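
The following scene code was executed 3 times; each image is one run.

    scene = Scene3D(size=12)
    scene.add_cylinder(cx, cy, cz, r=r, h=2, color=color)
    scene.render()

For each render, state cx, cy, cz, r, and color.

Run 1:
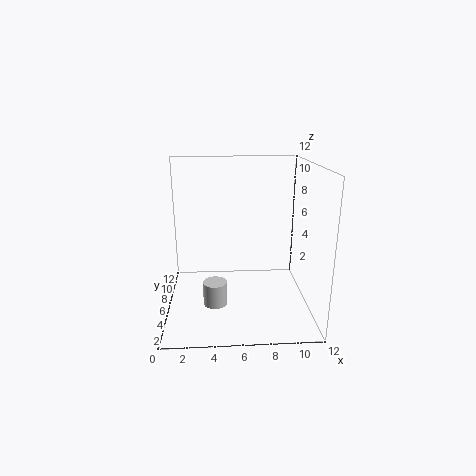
cx = 4; cy = 5; cz = 0.5; r = 1; color = 'lightgray'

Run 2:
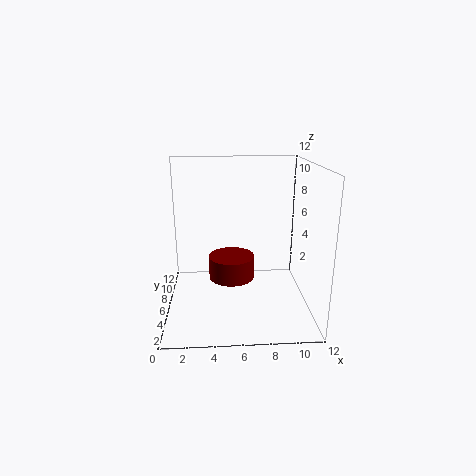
cx = 5.5; cy = 7; cz = 2; r = 2; color = 'maroon'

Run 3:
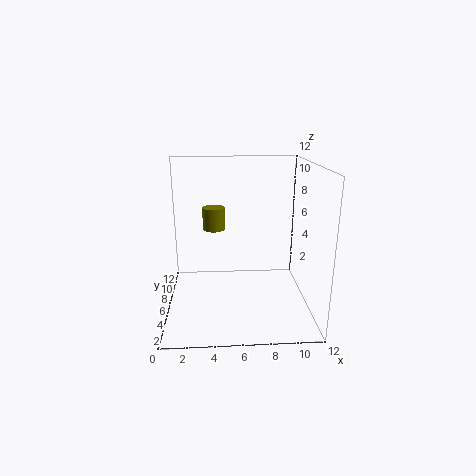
cx = 4; cy = 8.5; cz = 6; r = 1; color = 'olive'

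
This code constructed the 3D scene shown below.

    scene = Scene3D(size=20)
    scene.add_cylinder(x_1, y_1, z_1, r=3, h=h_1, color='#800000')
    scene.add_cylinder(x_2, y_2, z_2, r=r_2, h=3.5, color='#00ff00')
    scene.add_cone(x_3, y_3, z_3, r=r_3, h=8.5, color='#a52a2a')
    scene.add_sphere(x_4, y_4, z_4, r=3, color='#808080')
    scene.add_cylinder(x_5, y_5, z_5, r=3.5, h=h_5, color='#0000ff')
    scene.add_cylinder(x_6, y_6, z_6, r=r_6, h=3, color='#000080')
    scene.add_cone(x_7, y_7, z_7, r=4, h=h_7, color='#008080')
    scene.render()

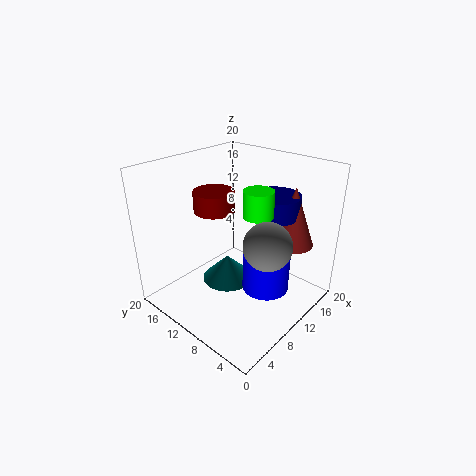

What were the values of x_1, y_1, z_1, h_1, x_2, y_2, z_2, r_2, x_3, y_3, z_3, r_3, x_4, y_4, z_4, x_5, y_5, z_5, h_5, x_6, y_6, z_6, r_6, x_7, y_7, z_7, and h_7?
x_1 = 10.5
y_1 = 15
z_1 = 12.5
h_1 = 3
x_2 = 10.5
y_2 = 7
z_2 = 14
r_2 = 2
x_3 = 16
y_3 = 5
z_3 = 8.5
r_3 = 3
x_4 = 8
y_4 = 3.5
z_4 = 12
x_5 = 13.5
y_5 = 7.5
z_5 = 1
h_5 = 5.5
x_6 = 15
y_6 = 7.5
z_6 = 12.5
r_6 = 3.5
x_7 = 12
y_7 = 14
z_7 = 0.5
h_7 = 4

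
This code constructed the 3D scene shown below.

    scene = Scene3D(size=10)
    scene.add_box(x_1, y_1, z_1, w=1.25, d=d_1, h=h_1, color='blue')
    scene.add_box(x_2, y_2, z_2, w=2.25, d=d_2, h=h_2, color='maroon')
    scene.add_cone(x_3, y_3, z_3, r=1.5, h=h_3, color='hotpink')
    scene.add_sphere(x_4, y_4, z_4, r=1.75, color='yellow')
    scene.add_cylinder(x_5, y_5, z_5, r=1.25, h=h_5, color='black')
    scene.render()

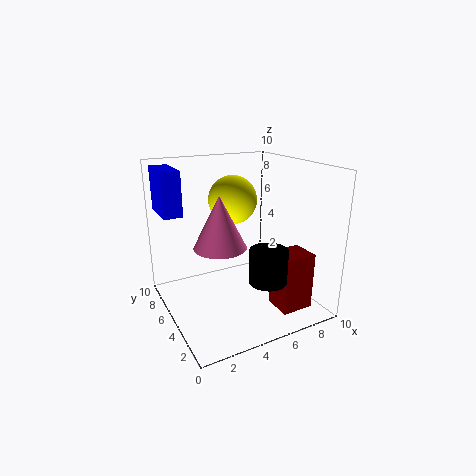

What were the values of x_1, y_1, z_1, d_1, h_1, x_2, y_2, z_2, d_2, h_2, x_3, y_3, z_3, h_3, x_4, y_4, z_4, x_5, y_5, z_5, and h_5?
x_1 = 0.25
y_1 = 6
z_1 = 6.75
d_1 = 3
h_1 = 3
x_2 = 6.75
y_2 = 1.5
z_2 = 0.25
d_2 = 2
h_2 = 4
x_3 = 2.25
y_3 = 2
z_3 = 6
h_3 = 3
x_4 = 5.5
y_4 = 6.75
z_4 = 7.25
x_5 = 5.75
y_5 = 2.25
z_5 = 2.75
h_5 = 2.25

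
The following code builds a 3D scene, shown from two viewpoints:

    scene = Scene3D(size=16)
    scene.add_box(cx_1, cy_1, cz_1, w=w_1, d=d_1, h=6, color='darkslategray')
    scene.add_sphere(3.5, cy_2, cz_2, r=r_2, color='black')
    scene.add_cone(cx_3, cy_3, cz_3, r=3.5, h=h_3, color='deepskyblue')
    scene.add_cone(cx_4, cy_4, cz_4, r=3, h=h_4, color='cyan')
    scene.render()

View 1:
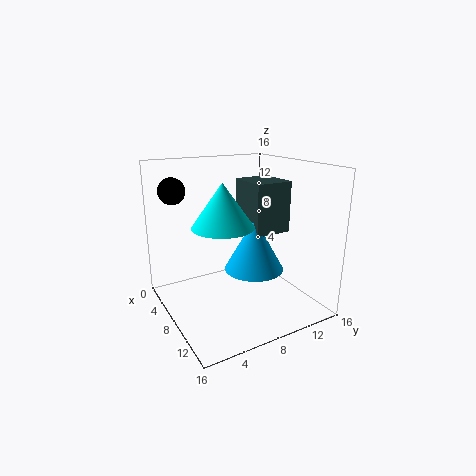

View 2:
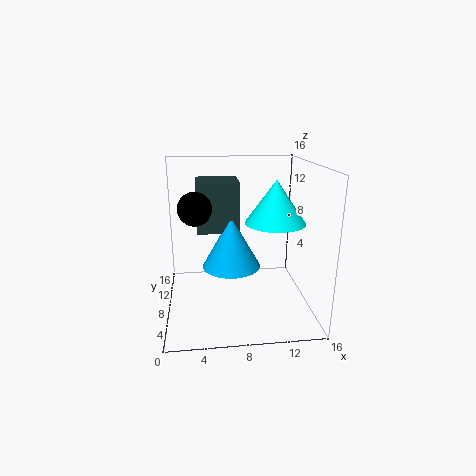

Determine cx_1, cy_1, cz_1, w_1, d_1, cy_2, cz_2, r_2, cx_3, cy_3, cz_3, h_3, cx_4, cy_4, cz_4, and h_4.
cx_1 = 3.5, cy_1 = 10.25, cz_1 = 7.75, w_1 = 5, d_1 = 4.5, cy_2 = 2.25, cz_2 = 13, r_2 = 1.5, cx_3 = 7.5, cy_3 = 10.5, cz_3 = 3.5, h_3 = 6.25, cx_4 = 11.25, cy_4 = 4.5, cz_4 = 10.75, h_4 = 4.25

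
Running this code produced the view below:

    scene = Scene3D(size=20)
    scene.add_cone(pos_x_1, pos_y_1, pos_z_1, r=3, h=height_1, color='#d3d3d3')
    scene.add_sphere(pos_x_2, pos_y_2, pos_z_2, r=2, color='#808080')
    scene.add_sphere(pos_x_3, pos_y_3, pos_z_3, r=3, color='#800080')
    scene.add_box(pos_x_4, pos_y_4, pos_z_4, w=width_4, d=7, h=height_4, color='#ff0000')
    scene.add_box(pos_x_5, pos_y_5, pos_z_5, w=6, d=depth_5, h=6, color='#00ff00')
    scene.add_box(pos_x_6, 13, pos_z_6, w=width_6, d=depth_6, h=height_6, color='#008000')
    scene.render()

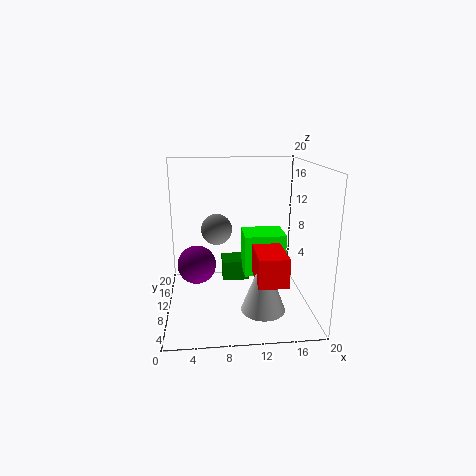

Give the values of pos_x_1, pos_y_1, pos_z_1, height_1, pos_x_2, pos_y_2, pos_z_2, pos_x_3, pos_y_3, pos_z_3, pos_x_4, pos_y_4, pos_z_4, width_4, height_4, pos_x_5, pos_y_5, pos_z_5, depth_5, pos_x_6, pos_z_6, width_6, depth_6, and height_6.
pos_x_1 = 13; pos_y_1 = 6; pos_z_1 = 1; height_1 = 8; pos_x_2 = 7; pos_y_2 = 8; pos_z_2 = 12; pos_x_3 = 4; pos_y_3 = 15; pos_z_3 = 4; pos_x_4 = 12; pos_y_4 = 4; pos_z_4 = 5; width_4 = 4; height_4 = 4; pos_x_5 = 11; pos_y_5 = 10; pos_z_5 = 4; depth_5 = 5; pos_x_6 = 8; pos_z_6 = 2; width_6 = 4; depth_6 = 4; height_6 = 3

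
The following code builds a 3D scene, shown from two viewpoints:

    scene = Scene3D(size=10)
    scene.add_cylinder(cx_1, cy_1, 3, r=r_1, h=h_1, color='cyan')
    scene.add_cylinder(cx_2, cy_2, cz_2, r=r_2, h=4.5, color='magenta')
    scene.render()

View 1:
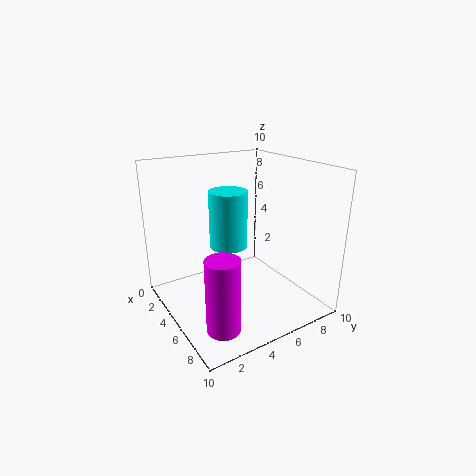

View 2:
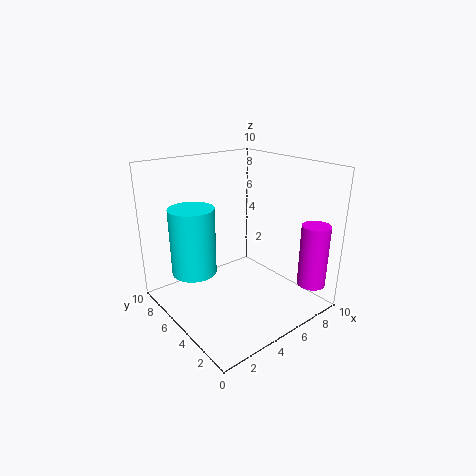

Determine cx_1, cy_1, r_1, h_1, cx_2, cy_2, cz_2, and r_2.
cx_1 = 2; cy_1 = 6; r_1 = 1.5; h_1 = 4.5; cx_2 = 9; cy_2 = 1.5; cz_2 = 1.5; r_2 = 1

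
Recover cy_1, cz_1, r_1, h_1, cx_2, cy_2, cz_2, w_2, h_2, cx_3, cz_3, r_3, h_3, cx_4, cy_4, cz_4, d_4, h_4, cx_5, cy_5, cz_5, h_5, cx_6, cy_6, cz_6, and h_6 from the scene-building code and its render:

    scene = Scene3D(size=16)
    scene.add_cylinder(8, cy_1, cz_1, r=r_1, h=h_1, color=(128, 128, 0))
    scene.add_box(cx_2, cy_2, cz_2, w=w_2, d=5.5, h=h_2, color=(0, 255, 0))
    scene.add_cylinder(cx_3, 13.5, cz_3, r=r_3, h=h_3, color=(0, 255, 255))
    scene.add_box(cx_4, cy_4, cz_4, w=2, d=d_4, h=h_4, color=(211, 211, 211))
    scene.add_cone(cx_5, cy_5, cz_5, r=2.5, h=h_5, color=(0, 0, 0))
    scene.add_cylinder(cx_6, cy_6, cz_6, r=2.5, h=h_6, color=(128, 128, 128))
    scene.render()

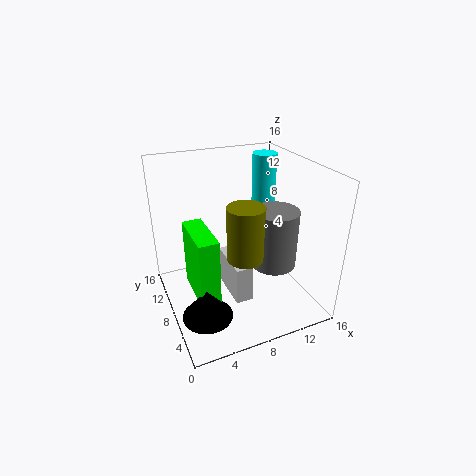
cy_1 = 6, cz_1 = 6.5, r_1 = 2, h_1 = 6, cx_2 = 2, cy_2 = 3, cz_2 = 4, w_2 = 2, h_2 = 7, cx_3 = 14, cz_3 = 9, r_3 = 1.5, h_3 = 6.5, cx_4 = 7, cy_4 = 6, cz_4 = 0.5, d_4 = 5.5, h_4 = 4.5, cx_5 = 2.5, cy_5 = 3, cz_5 = 3, h_5 = 3, cx_6 = 11.5, cy_6 = 6, cz_6 = 5, h_6 = 6.5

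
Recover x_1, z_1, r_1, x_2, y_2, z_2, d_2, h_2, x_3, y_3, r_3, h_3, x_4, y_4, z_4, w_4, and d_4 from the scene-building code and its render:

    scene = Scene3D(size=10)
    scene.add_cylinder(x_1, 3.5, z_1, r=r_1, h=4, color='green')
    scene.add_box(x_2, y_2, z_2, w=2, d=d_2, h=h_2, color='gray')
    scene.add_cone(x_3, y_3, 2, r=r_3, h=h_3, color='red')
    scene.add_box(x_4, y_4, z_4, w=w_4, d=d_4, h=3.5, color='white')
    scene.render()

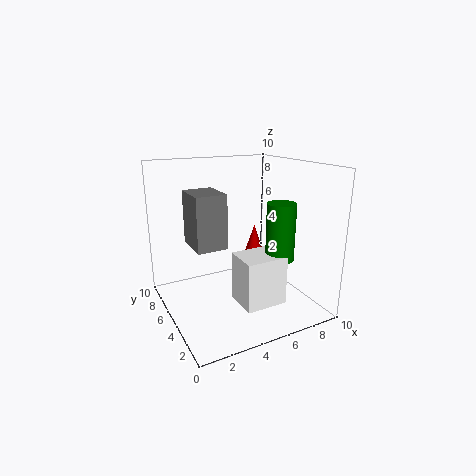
x_1 = 7.5; z_1 = 3.5; r_1 = 1; x_2 = 1.5; y_2 = 3.5; z_2 = 5; d_2 = 2.5; h_2 = 3.5; x_3 = 7.5; y_3 = 7; r_3 = 1; h_3 = 3; x_4 = 4.5; y_4 = 2.5; z_4 = 0.5; w_4 = 3; d_4 = 2.5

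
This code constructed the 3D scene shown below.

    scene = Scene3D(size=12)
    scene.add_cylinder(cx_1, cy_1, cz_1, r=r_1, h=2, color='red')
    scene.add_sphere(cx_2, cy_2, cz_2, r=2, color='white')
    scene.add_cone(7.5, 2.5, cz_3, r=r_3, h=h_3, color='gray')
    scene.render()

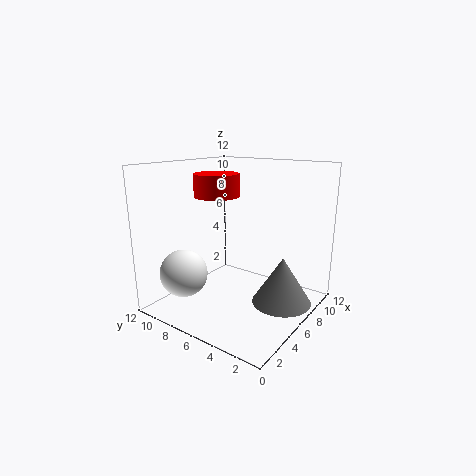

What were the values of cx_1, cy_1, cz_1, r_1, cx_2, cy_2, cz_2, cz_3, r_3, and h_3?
cx_1 = 7
cy_1 = 9
cz_1 = 9
r_1 = 2
cx_2 = 3
cy_2 = 9.5
cz_2 = 3
cz_3 = 0.5
r_3 = 2.5
h_3 = 4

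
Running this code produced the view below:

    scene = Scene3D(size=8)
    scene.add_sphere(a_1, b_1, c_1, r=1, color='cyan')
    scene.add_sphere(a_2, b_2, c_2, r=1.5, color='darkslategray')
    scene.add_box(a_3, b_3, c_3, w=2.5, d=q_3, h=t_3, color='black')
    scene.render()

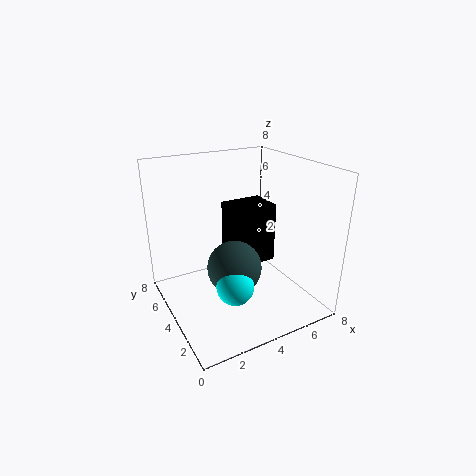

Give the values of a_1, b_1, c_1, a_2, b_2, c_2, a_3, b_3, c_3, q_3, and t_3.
a_1 = 3, b_1 = 2.5, c_1 = 2, a_2 = 3.5, b_2 = 3.5, c_2 = 2.5, a_3 = 4, b_3 = 4, c_3 = 2, q_3 = 2, t_3 = 3.5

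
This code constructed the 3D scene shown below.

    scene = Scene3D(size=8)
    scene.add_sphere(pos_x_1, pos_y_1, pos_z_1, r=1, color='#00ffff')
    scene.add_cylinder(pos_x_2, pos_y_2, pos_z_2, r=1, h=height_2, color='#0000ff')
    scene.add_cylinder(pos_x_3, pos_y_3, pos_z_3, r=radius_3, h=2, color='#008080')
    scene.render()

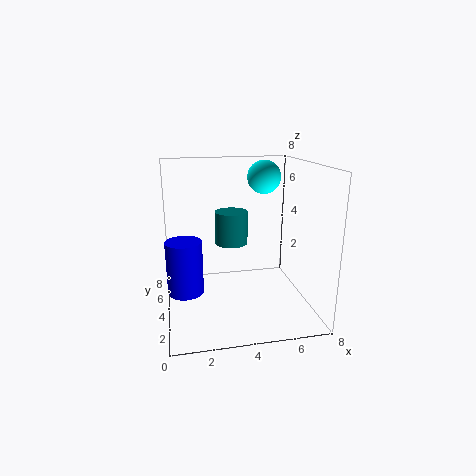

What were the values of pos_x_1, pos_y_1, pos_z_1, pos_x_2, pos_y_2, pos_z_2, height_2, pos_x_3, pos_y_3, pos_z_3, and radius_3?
pos_x_1 = 6, pos_y_1 = 6, pos_z_1 = 7, pos_x_2 = 1, pos_y_2 = 4, pos_z_2 = 1, height_2 = 3, pos_x_3 = 4, pos_y_3 = 6, pos_z_3 = 3, radius_3 = 1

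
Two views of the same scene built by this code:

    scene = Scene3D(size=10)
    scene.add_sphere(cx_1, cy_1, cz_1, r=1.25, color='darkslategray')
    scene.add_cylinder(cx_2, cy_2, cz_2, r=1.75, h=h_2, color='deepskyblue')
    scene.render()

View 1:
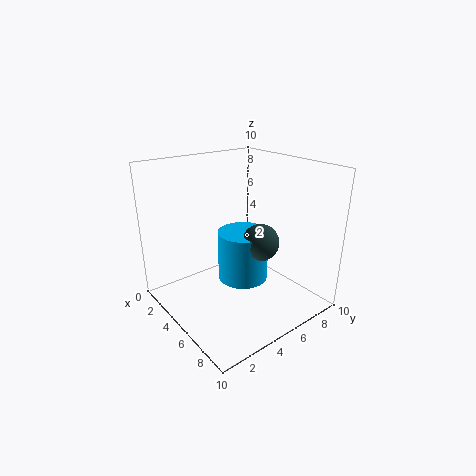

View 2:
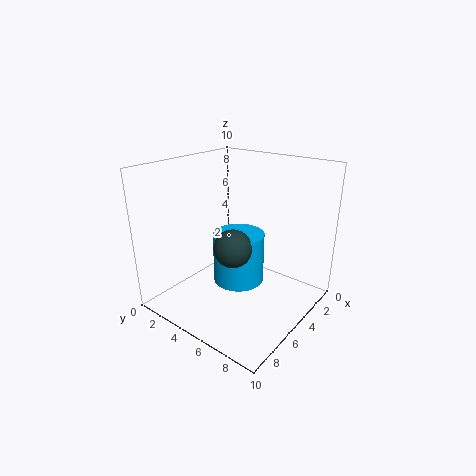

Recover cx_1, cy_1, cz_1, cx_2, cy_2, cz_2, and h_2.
cx_1 = 6.5, cy_1 = 5.75, cz_1 = 5, cx_2 = 5.25, cy_2 = 5.25, cz_2 = 2, h_2 = 3.5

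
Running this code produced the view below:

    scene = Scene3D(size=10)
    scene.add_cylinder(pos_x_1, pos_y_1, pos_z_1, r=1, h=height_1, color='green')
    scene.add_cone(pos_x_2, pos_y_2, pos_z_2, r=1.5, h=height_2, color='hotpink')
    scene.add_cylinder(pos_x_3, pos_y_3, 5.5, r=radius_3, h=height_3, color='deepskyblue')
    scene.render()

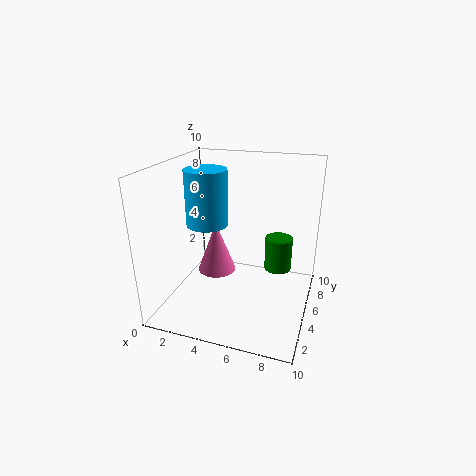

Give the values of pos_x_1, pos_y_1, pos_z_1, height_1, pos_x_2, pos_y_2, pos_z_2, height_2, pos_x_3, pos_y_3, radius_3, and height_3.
pos_x_1 = 7.5, pos_y_1 = 7, pos_z_1 = 2, height_1 = 2.5, pos_x_2 = 2.5, pos_y_2 = 7, pos_z_2 = 1, height_2 = 4, pos_x_3 = 2.5, pos_y_3 = 5.5, radius_3 = 1.5, height_3 = 4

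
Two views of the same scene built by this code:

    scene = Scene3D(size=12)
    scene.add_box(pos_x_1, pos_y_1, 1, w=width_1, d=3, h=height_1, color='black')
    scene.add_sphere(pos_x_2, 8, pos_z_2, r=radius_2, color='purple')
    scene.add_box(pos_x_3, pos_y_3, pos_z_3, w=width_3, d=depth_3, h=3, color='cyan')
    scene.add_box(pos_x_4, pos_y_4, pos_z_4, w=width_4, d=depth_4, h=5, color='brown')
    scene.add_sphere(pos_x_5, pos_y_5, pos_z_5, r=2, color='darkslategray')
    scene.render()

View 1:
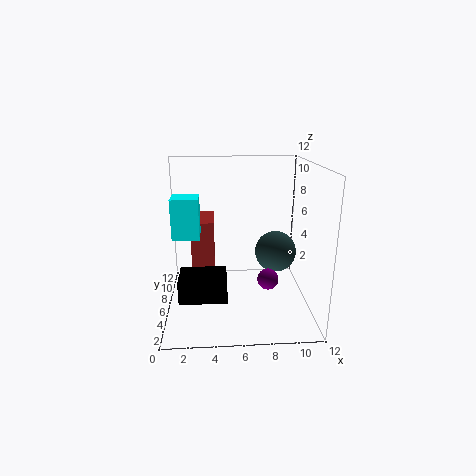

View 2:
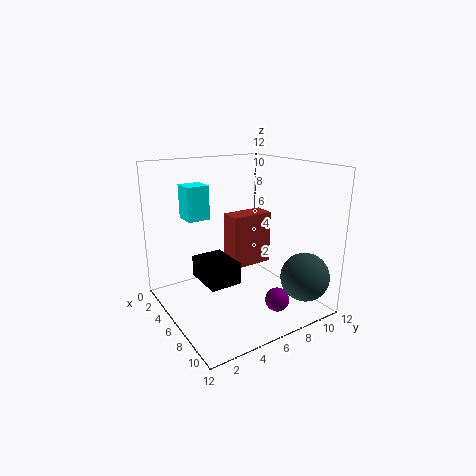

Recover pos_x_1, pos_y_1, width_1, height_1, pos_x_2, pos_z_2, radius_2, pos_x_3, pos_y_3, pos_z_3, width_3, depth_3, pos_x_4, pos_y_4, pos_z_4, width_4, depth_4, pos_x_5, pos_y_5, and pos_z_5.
pos_x_1 = 1
pos_y_1 = 4
width_1 = 4
height_1 = 2
pos_x_2 = 9
pos_z_2 = 1
radius_2 = 1
pos_x_3 = 1
pos_y_3 = 3
pos_z_3 = 7
width_3 = 2
depth_3 = 2
pos_x_4 = 2
pos_y_4 = 7
pos_z_4 = 2
width_4 = 2
depth_4 = 4
pos_x_5 = 10
pos_y_5 = 10
pos_z_5 = 3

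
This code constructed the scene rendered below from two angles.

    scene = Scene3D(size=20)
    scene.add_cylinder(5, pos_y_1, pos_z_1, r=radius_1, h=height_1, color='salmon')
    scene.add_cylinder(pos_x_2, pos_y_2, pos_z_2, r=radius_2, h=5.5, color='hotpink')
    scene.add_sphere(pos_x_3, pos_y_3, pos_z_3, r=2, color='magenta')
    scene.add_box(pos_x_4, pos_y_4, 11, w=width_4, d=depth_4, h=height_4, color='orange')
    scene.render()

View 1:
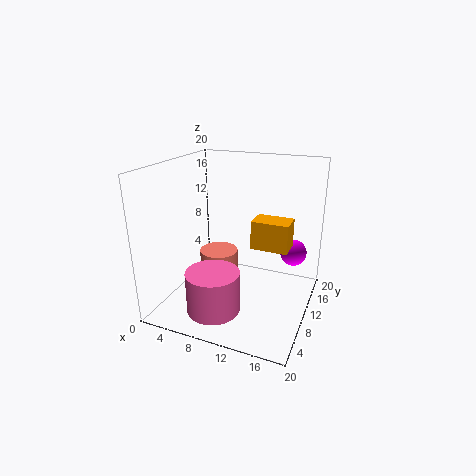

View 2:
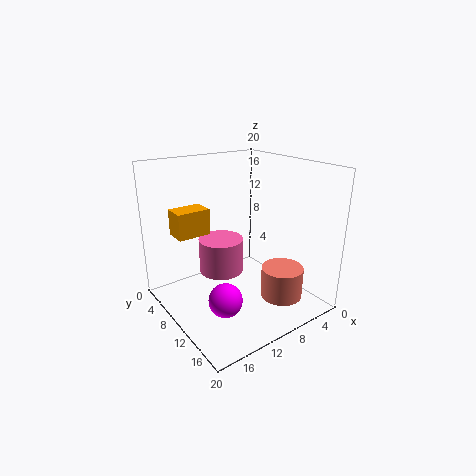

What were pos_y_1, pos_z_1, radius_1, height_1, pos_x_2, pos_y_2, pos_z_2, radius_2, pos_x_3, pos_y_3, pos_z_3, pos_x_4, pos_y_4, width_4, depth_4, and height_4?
pos_y_1 = 14; pos_z_1 = 1; radius_1 = 3; height_1 = 4.5; pos_x_2 = 9; pos_y_2 = 4; pos_z_2 = 2; radius_2 = 3.5; pos_x_3 = 16.5; pos_y_3 = 16.5; pos_z_3 = 6; pos_x_4 = 13.5; pos_y_4 = 5.5; width_4 = 4.5; depth_4 = 3; height_4 = 3.5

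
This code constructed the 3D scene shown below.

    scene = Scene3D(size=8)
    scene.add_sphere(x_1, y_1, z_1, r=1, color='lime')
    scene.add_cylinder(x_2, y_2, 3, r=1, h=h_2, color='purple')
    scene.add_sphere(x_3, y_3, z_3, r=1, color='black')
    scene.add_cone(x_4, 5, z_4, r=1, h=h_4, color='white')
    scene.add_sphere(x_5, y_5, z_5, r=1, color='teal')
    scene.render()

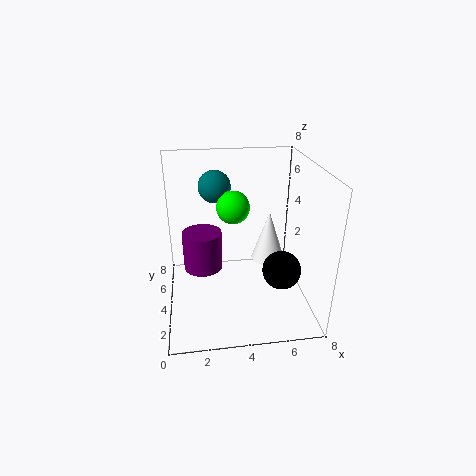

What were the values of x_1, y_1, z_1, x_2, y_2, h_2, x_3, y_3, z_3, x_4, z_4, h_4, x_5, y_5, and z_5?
x_1 = 4
y_1 = 6
z_1 = 5
x_2 = 2
y_2 = 3
h_2 = 2
x_3 = 6
y_3 = 2
z_3 = 3
x_4 = 6
z_4 = 2
h_4 = 3
x_5 = 3
y_5 = 7
z_5 = 6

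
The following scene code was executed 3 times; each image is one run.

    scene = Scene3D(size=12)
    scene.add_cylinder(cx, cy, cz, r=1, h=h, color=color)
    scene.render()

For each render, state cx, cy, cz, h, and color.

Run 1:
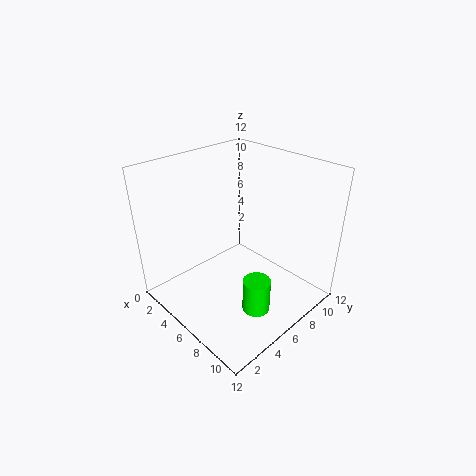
cx = 10.5, cy = 3.5, cz = 3, h = 2.5, color = 'lime'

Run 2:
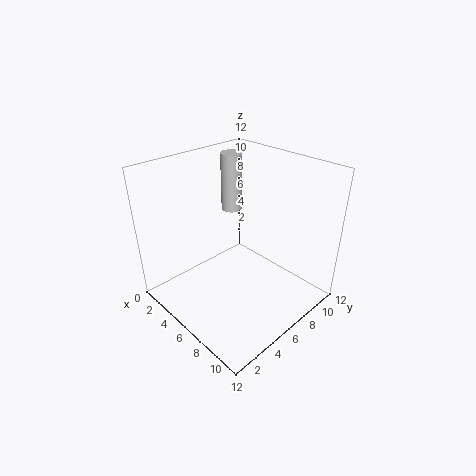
cx = 1.5, cy = 9.5, cz = 6, h = 5.5, color = 'lightgray'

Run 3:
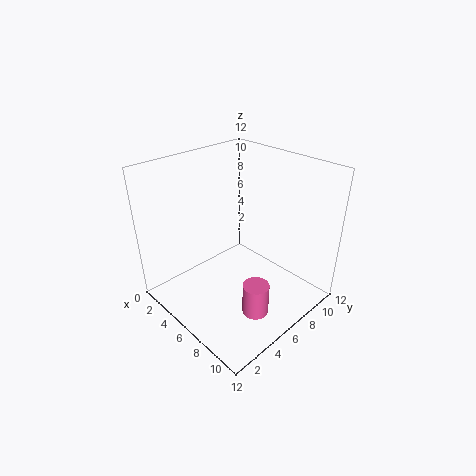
cx = 10, cy = 4, cz = 2, h = 2.5, color = 'hotpink'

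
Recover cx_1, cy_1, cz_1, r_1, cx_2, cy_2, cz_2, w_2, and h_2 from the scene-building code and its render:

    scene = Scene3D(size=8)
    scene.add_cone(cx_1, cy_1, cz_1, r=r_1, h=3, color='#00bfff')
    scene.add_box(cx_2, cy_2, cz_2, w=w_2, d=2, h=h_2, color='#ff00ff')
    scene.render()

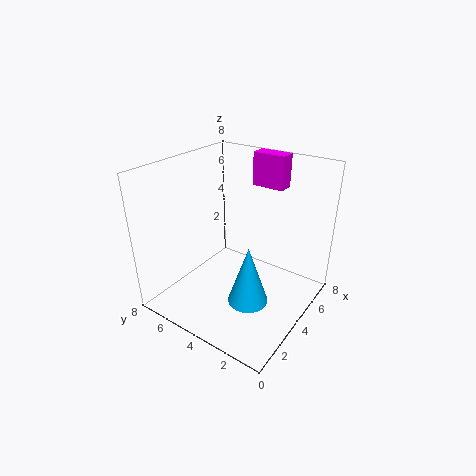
cx_1 = 2, cy_1 = 2, cz_1 = 2, r_1 = 1, cx_2 = 7, cy_2 = 3, cz_2 = 6, w_2 = 1, h_2 = 2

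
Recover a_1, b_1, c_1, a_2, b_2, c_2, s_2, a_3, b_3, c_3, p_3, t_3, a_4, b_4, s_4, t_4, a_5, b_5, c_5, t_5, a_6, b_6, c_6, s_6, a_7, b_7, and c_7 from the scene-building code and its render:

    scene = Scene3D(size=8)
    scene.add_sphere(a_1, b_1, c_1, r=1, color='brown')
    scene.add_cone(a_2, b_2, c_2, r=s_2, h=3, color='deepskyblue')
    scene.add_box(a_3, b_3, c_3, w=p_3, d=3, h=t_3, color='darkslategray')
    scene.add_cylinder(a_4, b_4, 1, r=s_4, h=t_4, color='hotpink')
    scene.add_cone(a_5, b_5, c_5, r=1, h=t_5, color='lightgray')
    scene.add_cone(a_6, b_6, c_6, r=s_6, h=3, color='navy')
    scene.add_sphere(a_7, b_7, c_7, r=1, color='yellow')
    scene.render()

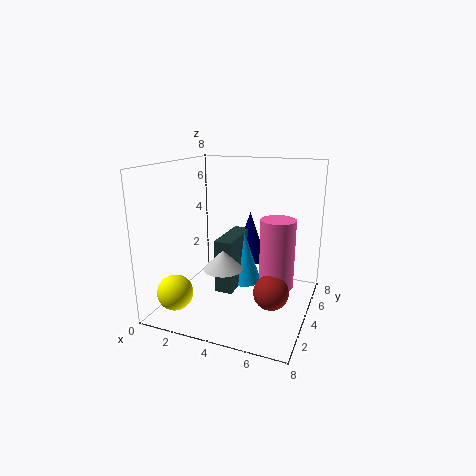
a_1 = 6, b_1 = 4, c_1 = 1, a_2 = 4, b_2 = 5, c_2 = 1, s_2 = 1, a_3 = 3, b_3 = 3, c_3 = 1, p_3 = 1, t_3 = 3, a_4 = 6, b_4 = 5, s_4 = 1, t_4 = 4, a_5 = 4, b_5 = 2, c_5 = 3, t_5 = 1, a_6 = 4, b_6 = 6, c_6 = 2, s_6 = 1, a_7 = 1, b_7 = 2, c_7 = 1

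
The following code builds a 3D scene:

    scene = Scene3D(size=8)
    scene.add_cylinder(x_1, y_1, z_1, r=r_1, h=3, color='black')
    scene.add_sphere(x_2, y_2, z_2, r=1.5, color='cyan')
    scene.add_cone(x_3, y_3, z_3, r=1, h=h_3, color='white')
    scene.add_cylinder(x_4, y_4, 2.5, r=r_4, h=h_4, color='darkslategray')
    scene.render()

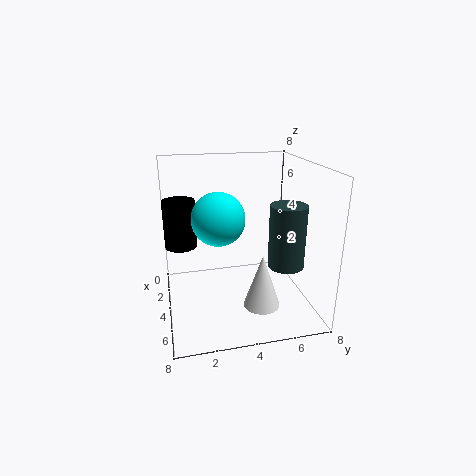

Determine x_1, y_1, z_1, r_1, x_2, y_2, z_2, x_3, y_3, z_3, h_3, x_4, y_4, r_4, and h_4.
x_1 = 1
y_1 = 1
z_1 = 2.5
r_1 = 1
x_2 = 3.5
y_2 = 3
z_2 = 5
x_3 = 5.5
y_3 = 5
z_3 = 0.5
h_3 = 3
x_4 = 5
y_4 = 6.5
r_4 = 1
h_4 = 3.5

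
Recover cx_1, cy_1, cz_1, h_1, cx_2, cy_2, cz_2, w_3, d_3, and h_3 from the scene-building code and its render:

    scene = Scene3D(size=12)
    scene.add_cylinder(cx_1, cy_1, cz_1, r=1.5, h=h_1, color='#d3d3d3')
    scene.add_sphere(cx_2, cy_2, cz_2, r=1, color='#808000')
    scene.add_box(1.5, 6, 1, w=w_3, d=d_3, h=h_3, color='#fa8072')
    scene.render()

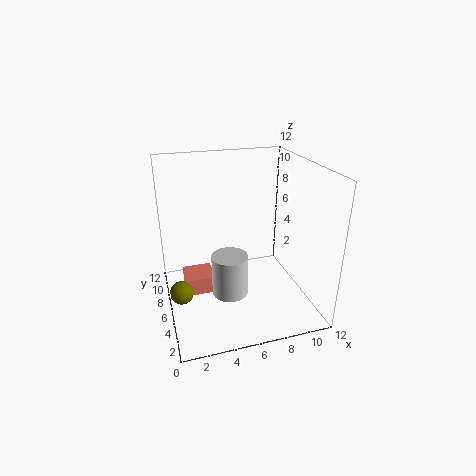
cx_1 = 5; cy_1 = 5; cz_1 = 1.5; h_1 = 3.5; cx_2 = 1; cy_2 = 6; cz_2 = 1.5; w_3 = 2.5; d_3 = 2.5; h_3 = 1.5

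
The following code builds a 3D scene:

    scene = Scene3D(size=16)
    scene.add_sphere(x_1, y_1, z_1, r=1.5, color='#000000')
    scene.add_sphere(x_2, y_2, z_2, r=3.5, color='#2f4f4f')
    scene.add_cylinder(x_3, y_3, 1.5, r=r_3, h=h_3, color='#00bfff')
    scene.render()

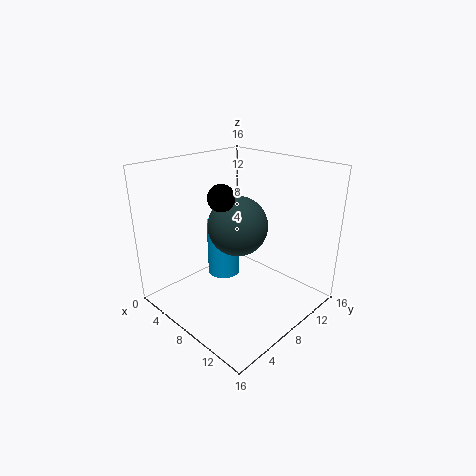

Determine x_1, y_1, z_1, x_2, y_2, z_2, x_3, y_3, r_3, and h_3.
x_1 = 6.5
y_1 = 7
z_1 = 12.5
x_2 = 6.5
y_2 = 9.5
z_2 = 8.5
x_3 = 4
y_3 = 9.5
r_3 = 2
h_3 = 7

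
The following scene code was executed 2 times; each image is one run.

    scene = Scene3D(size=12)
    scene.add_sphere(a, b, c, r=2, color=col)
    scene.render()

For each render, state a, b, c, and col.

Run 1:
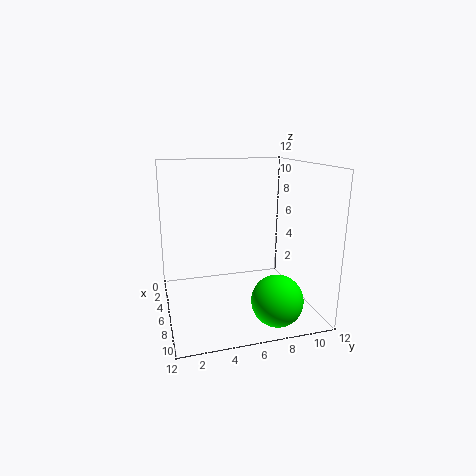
a = 10, b = 8, c = 2, col = 'lime'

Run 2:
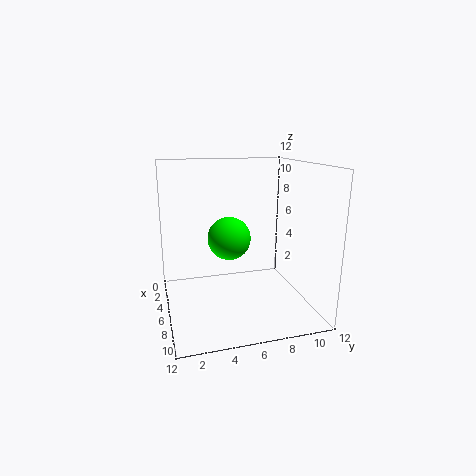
a = 3, b = 6, c = 5, col = 'lime'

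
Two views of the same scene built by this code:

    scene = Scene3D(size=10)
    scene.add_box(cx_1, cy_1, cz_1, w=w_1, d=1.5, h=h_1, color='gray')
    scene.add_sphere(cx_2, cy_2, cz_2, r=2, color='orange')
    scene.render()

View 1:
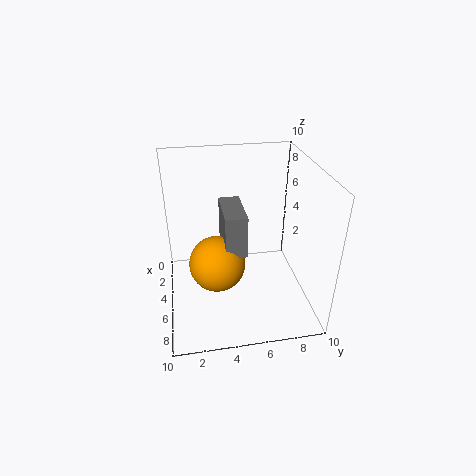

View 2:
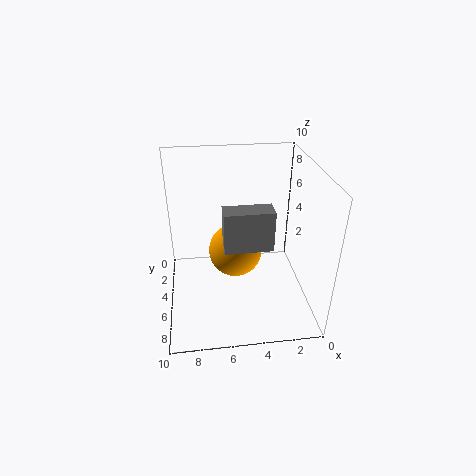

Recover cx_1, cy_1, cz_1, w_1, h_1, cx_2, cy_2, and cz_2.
cx_1 = 2.5
cy_1 = 4
cz_1 = 4
w_1 = 3.5
h_1 = 3
cx_2 = 5
cy_2 = 3.5
cz_2 = 3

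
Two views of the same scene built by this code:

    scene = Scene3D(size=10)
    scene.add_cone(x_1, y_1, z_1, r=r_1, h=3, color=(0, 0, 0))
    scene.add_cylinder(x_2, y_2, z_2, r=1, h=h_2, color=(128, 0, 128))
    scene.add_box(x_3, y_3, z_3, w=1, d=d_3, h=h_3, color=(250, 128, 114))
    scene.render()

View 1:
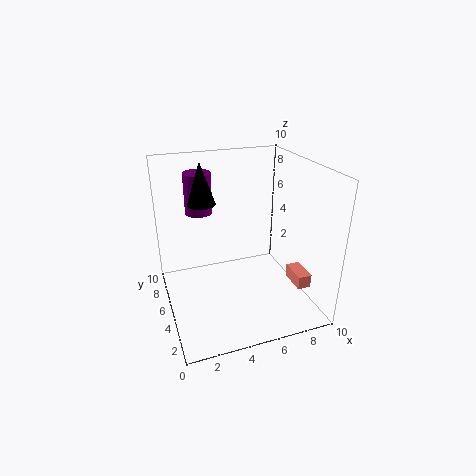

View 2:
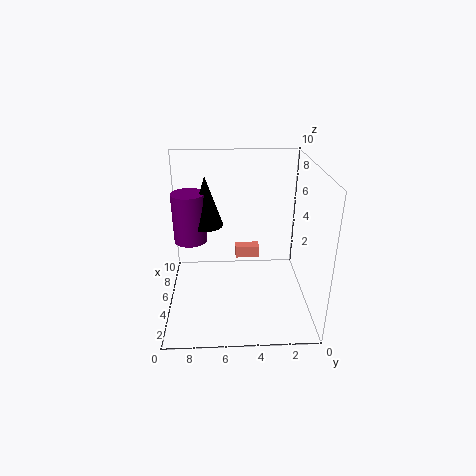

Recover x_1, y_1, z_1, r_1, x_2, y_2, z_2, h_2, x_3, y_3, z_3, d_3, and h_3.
x_1 = 3
y_1 = 7
z_1 = 7
r_1 = 1
x_2 = 3
y_2 = 8
z_2 = 6
h_2 = 3
x_3 = 9
y_3 = 3
z_3 = 1
d_3 = 2
h_3 = 1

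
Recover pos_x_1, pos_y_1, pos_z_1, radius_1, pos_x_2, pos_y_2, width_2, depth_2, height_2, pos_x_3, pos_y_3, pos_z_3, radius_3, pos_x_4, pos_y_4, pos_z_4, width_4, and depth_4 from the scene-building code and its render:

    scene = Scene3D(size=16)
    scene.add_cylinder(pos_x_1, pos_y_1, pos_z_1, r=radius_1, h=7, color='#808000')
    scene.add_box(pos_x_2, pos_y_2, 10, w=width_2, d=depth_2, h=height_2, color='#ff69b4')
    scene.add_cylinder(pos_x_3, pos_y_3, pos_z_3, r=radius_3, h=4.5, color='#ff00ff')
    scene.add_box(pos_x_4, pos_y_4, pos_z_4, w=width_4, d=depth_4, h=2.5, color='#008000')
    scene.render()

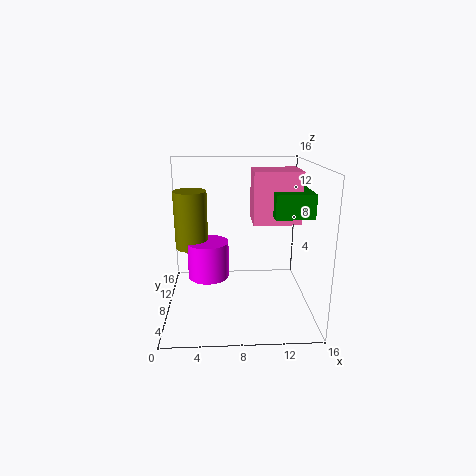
pos_x_1 = 2.5, pos_y_1 = 12, pos_z_1 = 5.5, radius_1 = 2, pos_x_2 = 9.5, pos_y_2 = 6, width_2 = 5, depth_2 = 4, height_2 = 5.5, pos_x_3 = 4.5, pos_y_3 = 11, pos_z_3 = 2, radius_3 = 2.5, pos_x_4 = 11.5, pos_y_4 = 4.5, pos_z_4 = 11, width_4 = 4, depth_4 = 5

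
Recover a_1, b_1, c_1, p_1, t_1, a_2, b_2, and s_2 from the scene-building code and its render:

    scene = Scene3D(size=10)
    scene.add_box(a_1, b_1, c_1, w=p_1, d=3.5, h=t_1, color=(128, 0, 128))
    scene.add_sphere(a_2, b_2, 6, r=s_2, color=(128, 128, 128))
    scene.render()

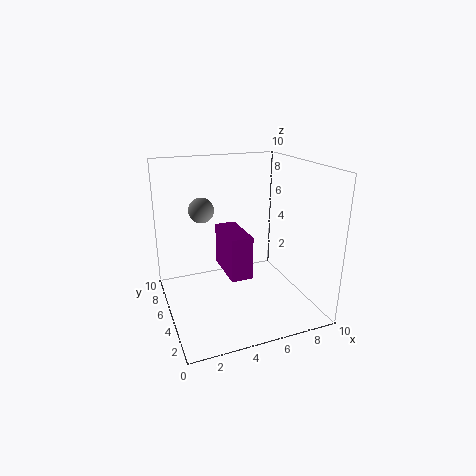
a_1 = 4; b_1 = 3.5; c_1 = 2.5; p_1 = 1.5; t_1 = 3; a_2 = 3.5; b_2 = 9; s_2 = 1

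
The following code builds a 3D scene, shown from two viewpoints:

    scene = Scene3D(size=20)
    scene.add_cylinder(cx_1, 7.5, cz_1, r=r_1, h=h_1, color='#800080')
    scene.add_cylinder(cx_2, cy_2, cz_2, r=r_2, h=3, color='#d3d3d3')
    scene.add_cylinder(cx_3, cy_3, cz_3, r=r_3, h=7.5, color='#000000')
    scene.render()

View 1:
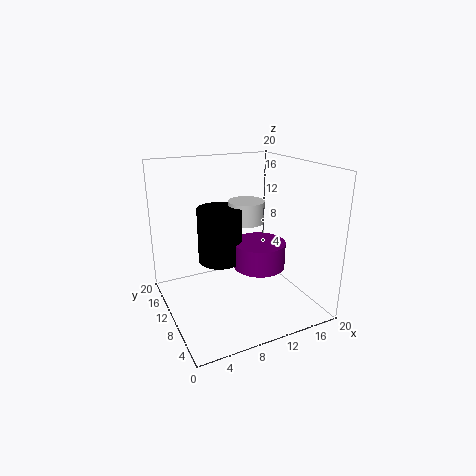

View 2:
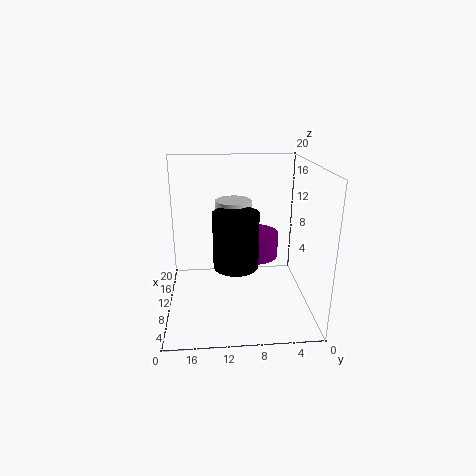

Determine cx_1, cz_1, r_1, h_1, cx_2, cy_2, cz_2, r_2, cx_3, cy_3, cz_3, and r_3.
cx_1 = 12; cz_1 = 6.5; r_1 = 3.5; h_1 = 3.5; cx_2 = 11.5; cy_2 = 10.5; cz_2 = 12; r_2 = 2.5; cx_3 = 7.5; cy_3 = 10.5; cz_3 = 7; r_3 = 3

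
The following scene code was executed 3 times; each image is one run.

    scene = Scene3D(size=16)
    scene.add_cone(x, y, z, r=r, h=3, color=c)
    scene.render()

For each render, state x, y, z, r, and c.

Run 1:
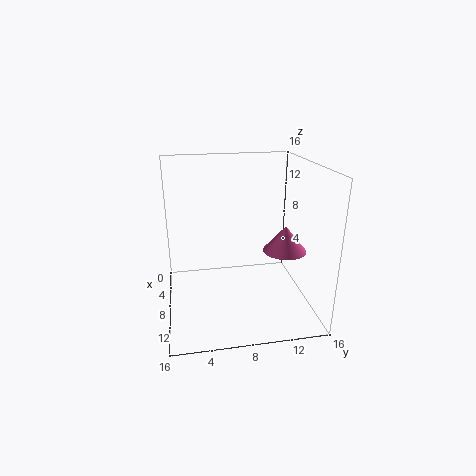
x = 8; y = 13.5; z = 6; r = 2.5; c = 'hotpink'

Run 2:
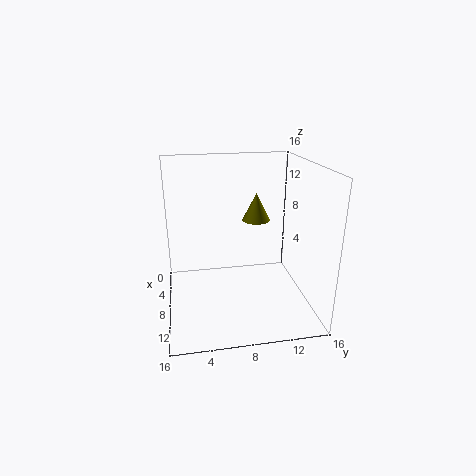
x = 8; y = 10; z = 10; r = 1.5; c = 'olive'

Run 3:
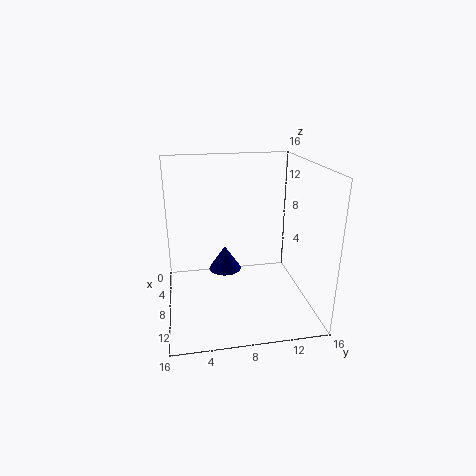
x = 4.5; y = 7; z = 2.5; r = 2; c = 'navy'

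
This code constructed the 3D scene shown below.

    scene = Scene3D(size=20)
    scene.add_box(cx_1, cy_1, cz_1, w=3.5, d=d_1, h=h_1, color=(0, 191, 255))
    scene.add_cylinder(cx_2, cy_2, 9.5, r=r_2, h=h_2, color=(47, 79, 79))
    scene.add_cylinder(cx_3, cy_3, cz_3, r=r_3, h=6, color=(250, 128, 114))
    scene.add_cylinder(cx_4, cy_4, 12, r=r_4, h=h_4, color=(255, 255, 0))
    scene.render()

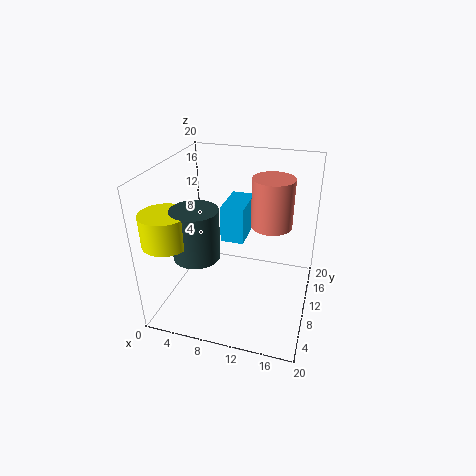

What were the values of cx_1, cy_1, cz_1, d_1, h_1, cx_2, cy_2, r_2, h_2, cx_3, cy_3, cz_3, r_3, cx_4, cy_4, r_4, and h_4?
cx_1 = 6.5
cy_1 = 12.5
cz_1 = 7.5
d_1 = 6.5
h_1 = 5.5
cx_2 = 6
cy_2 = 5
r_2 = 3
h_2 = 6.5
cx_3 = 15
cy_3 = 7.5
cz_3 = 14
r_3 = 2.5
cx_4 = 3
cy_4 = 3
r_4 = 3
h_4 = 4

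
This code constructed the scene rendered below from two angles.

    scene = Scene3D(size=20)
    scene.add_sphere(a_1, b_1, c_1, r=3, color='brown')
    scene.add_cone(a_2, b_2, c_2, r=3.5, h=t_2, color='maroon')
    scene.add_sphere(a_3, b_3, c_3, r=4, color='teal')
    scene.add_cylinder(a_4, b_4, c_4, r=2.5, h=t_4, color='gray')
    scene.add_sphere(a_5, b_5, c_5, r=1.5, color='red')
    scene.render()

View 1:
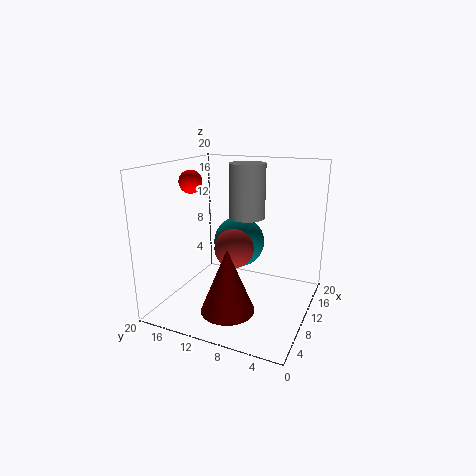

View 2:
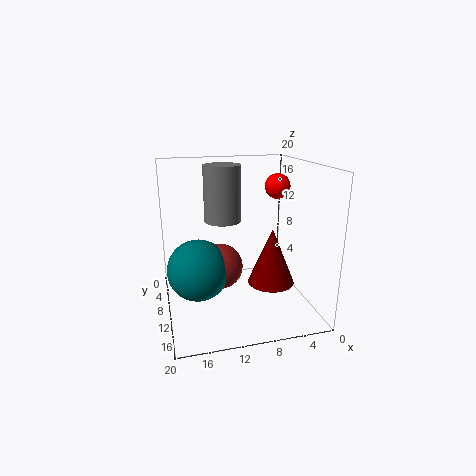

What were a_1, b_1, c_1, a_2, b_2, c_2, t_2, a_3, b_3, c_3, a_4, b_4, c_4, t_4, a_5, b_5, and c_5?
a_1 = 13; b_1 = 12; c_1 = 7; a_2 = 4.5; b_2 = 9; c_2 = 2; t_2 = 8.5; a_3 = 16; b_3 = 12.5; c_3 = 7; a_4 = 12; b_4 = 9.5; c_4 = 12.5; t_4 = 7.5; a_5 = 6.5; b_5 = 15; c_5 = 18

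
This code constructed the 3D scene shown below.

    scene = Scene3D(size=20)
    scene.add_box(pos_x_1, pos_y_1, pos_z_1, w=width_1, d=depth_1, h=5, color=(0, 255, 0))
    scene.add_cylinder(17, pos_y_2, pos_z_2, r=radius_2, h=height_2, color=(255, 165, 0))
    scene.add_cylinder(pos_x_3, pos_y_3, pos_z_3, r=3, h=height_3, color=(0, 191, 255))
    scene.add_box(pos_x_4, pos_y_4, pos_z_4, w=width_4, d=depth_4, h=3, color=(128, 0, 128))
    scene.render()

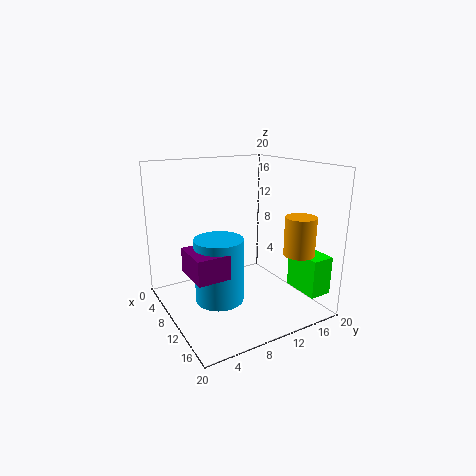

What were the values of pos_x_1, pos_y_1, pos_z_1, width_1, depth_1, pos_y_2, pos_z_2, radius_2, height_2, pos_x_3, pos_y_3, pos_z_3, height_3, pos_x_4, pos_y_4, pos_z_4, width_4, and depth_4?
pos_x_1 = 15
pos_y_1 = 15
pos_z_1 = 4
width_1 = 5
depth_1 = 3
pos_y_2 = 15
pos_z_2 = 9
radius_2 = 2
height_2 = 5
pos_x_3 = 14
pos_y_3 = 5
pos_z_3 = 4
height_3 = 8
pos_x_4 = 12
pos_y_4 = 1
pos_z_4 = 8
width_4 = 5
depth_4 = 4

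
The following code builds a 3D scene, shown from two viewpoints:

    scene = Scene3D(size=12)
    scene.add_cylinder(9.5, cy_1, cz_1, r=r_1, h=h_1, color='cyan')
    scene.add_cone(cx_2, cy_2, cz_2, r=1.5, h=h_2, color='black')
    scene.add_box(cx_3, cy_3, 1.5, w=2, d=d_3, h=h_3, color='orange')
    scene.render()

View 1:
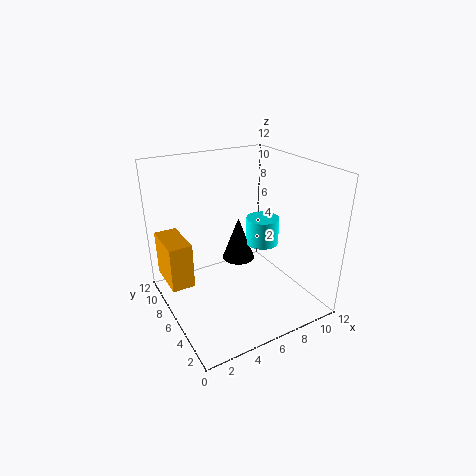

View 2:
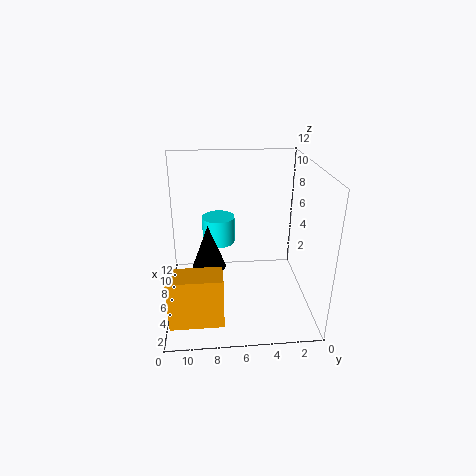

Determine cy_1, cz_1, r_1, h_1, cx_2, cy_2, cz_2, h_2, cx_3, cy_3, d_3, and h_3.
cy_1 = 7.5; cz_1 = 4; r_1 = 1.5; h_1 = 2.5; cx_2 = 7.5; cy_2 = 8.5; cz_2 = 2.5; h_2 = 4; cx_3 = 0.5; cy_3 = 7.5; d_3 = 4; h_3 = 4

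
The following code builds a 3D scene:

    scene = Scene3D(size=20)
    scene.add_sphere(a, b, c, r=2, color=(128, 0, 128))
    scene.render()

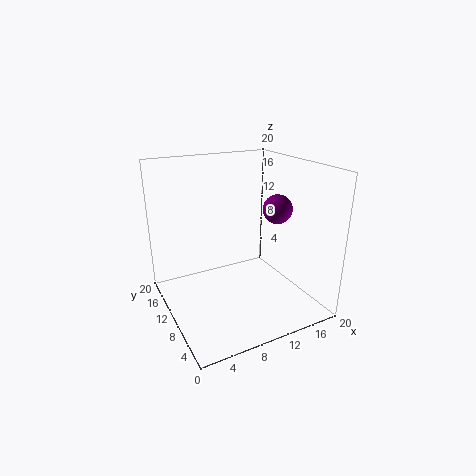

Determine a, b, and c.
a = 15, b = 8, c = 14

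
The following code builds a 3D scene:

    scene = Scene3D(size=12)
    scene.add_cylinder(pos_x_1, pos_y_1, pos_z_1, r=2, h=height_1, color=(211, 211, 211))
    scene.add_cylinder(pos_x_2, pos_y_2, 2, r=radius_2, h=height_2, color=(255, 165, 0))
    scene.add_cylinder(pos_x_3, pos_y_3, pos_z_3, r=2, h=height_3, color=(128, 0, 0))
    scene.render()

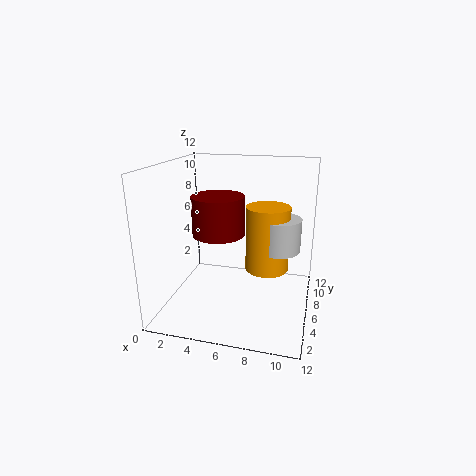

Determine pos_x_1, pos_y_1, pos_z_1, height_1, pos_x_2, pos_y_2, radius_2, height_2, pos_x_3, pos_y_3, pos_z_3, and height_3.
pos_x_1 = 9
pos_y_1 = 9
pos_z_1 = 4
height_1 = 3
pos_x_2 = 8
pos_y_2 = 9
radius_2 = 2
height_2 = 6
pos_x_3 = 5
pos_y_3 = 4
pos_z_3 = 7
height_3 = 3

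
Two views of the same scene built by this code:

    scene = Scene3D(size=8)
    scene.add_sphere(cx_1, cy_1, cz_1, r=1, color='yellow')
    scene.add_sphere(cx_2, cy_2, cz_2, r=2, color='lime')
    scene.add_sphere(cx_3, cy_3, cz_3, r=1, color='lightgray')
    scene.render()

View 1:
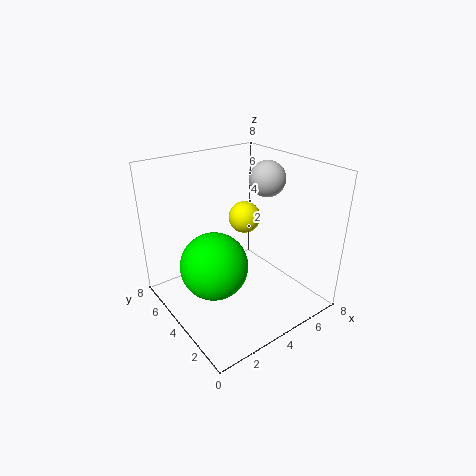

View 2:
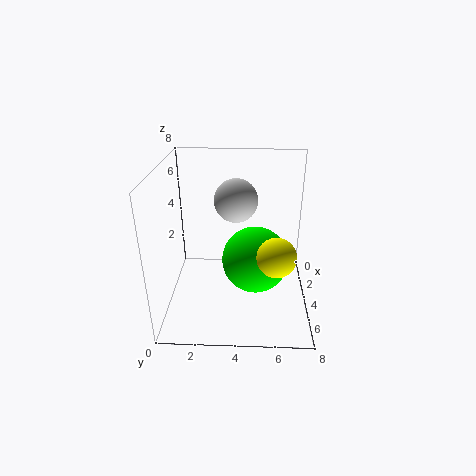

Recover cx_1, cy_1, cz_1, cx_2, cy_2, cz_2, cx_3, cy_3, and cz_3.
cx_1 = 6
cy_1 = 6
cz_1 = 4
cx_2 = 3
cy_2 = 5
cz_2 = 2
cx_3 = 6
cy_3 = 4
cz_3 = 7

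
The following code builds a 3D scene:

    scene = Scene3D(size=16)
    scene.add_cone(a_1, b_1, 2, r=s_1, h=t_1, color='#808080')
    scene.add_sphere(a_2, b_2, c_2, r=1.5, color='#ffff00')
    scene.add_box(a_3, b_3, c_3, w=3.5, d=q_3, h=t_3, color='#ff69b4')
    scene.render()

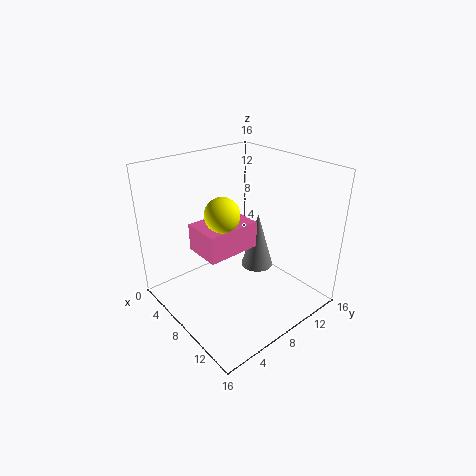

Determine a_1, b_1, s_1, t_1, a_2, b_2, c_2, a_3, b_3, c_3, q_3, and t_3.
a_1 = 6.5, b_1 = 12.5, s_1 = 2, t_1 = 7, a_2 = 12.5, b_2 = 2.5, c_2 = 14, a_3 = 9.5, b_3 = 1, c_3 = 10, q_3 = 5, t_3 = 2.5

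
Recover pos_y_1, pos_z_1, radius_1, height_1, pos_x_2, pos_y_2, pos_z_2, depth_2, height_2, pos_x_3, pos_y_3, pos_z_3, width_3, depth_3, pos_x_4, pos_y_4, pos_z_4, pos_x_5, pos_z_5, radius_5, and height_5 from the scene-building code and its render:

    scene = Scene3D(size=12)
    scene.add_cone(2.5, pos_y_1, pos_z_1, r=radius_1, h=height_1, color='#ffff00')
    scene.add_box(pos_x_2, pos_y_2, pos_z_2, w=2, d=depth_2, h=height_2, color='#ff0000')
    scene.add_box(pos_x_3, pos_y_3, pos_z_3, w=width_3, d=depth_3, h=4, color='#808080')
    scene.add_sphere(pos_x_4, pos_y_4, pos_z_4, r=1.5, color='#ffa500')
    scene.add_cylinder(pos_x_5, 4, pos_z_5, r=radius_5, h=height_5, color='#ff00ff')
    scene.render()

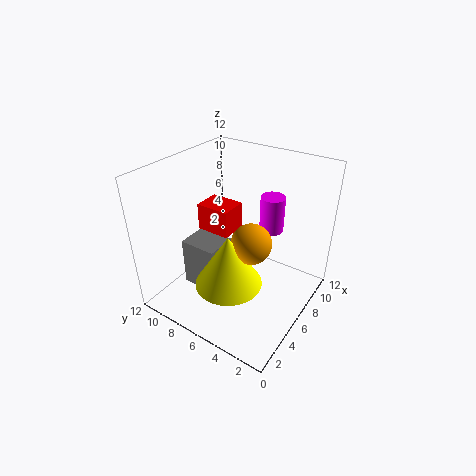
pos_y_1 = 4.5; pos_z_1 = 4.5; radius_1 = 2.5; height_1 = 4; pos_x_2 = 3; pos_y_2 = 5; pos_z_2 = 8; depth_2 = 2.5; height_2 = 2; pos_x_3 = 2.5; pos_y_3 = 6; pos_z_3 = 2.5; width_3 = 2.5; depth_3 = 3; pos_x_4 = 4; pos_y_4 = 3.5; pos_z_4 = 7.5; pos_x_5 = 8; pos_z_5 = 6.5; radius_5 = 1; height_5 = 3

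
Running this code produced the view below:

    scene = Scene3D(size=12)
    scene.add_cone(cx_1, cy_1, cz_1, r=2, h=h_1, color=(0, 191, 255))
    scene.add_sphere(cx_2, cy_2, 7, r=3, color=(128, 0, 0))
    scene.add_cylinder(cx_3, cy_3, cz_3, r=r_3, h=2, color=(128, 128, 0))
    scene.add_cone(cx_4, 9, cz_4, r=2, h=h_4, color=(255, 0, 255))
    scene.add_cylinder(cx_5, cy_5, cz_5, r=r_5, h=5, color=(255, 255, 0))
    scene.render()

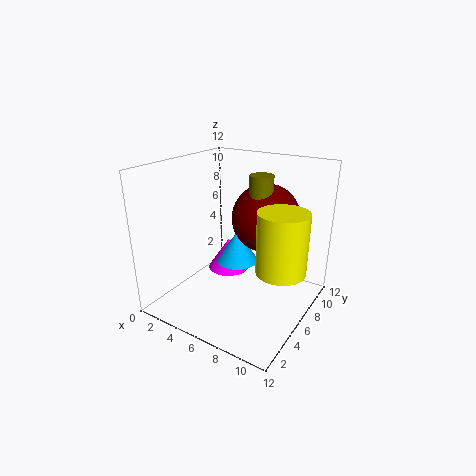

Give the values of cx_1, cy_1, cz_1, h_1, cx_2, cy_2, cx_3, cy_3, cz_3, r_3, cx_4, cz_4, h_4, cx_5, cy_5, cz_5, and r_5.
cx_1 = 4; cy_1 = 9; cz_1 = 2; h_1 = 3; cx_2 = 7; cy_2 = 9; cx_3 = 7; cy_3 = 8; cz_3 = 9; r_3 = 1; cx_4 = 3; cz_4 = 1; h_4 = 3; cx_5 = 10; cy_5 = 6; cz_5 = 4; r_5 = 2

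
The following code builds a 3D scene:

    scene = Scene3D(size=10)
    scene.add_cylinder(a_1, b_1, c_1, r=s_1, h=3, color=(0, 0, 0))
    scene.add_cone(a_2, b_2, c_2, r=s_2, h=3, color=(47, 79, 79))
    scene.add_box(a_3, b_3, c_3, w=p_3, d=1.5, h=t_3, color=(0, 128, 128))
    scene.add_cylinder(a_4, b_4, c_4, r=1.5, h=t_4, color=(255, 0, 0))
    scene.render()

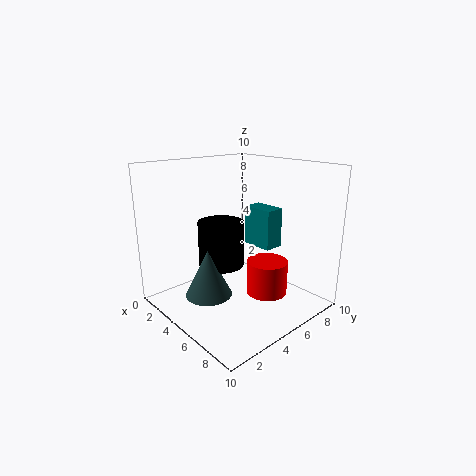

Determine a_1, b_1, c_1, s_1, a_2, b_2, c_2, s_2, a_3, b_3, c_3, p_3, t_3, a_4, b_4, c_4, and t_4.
a_1 = 5, b_1 = 3.5, c_1 = 3.5, s_1 = 1.5, a_2 = 5.5, b_2 = 2, c_2 = 2, s_2 = 1.5, a_3 = 3, b_3 = 7.5, c_3 = 3.5, p_3 = 2.5, t_3 = 3, a_4 = 6, b_4 = 7, c_4 = 0.5, t_4 = 2.5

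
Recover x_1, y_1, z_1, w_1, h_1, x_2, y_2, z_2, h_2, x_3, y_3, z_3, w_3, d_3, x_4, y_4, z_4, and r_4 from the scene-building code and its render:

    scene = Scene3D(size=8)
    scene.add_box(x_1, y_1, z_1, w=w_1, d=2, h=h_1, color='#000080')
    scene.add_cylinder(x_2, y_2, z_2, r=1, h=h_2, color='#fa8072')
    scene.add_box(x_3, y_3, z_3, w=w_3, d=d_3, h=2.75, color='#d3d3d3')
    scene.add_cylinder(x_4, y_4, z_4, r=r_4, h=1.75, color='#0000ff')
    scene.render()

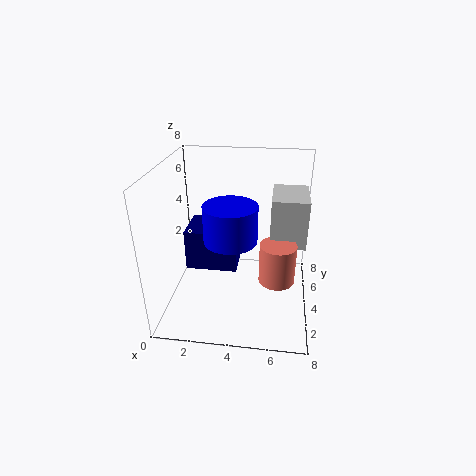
x_1 = 1.75, y_1 = 1.5, z_1 = 3.5, w_1 = 2.5, h_1 = 2, x_2 = 6.25, y_2 = 3.5, z_2 = 1.75, h_2 = 2.25, x_3 = 5.75, y_3 = 4, z_3 = 3.5, w_3 = 2, d_3 = 2.75, x_4 = 4, y_4 = 1.5, z_4 = 5.25, r_4 = 1.25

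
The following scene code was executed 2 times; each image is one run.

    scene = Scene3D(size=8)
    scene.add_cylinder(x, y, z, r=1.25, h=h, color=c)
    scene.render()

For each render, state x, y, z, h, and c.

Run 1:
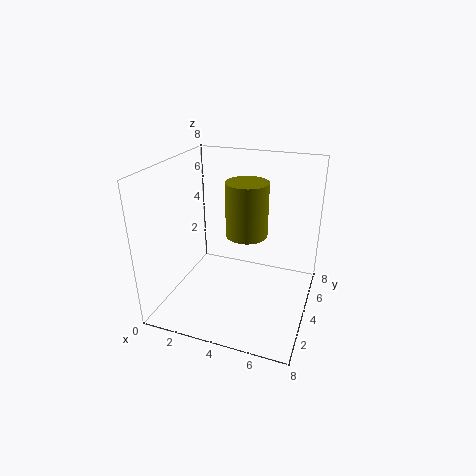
x = 4; y = 5.5; z = 3.5; h = 3.25; c = 'olive'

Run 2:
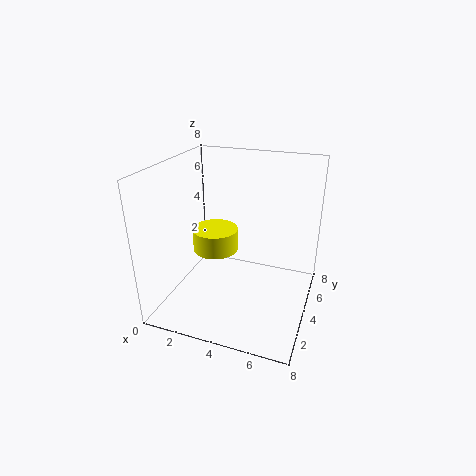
x = 2.75; y = 3.75; z = 3.25; h = 1.25; c = 'yellow'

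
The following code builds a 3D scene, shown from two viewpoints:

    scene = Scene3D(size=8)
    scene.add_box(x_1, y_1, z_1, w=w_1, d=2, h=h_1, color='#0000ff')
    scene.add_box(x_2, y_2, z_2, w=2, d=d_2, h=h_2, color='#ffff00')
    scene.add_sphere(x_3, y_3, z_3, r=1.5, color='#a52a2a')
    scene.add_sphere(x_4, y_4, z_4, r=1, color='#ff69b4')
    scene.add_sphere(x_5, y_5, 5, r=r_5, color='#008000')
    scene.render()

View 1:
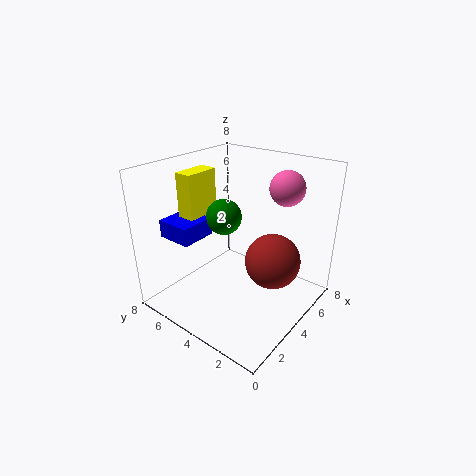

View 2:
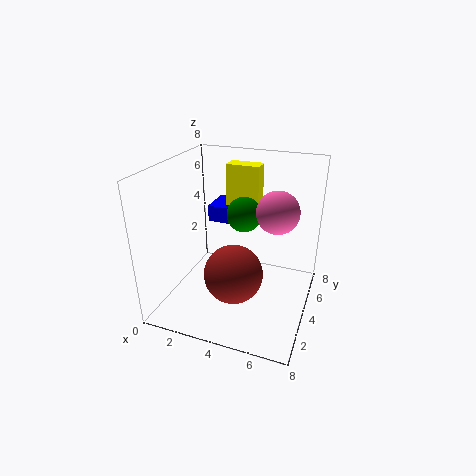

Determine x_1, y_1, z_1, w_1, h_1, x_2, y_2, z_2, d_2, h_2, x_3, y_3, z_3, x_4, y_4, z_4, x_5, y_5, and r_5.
x_1 = 1.5
y_1 = 5.5
z_1 = 4
w_1 = 2
h_1 = 1
x_2 = 2.5
y_2 = 6
z_2 = 4.5
d_2 = 1
h_2 = 3
x_3 = 4.5
y_3 = 2
z_3 = 3
x_4 = 6.5
y_4 = 2.5
z_4 = 6.5
x_5 = 4
y_5 = 5
r_5 = 1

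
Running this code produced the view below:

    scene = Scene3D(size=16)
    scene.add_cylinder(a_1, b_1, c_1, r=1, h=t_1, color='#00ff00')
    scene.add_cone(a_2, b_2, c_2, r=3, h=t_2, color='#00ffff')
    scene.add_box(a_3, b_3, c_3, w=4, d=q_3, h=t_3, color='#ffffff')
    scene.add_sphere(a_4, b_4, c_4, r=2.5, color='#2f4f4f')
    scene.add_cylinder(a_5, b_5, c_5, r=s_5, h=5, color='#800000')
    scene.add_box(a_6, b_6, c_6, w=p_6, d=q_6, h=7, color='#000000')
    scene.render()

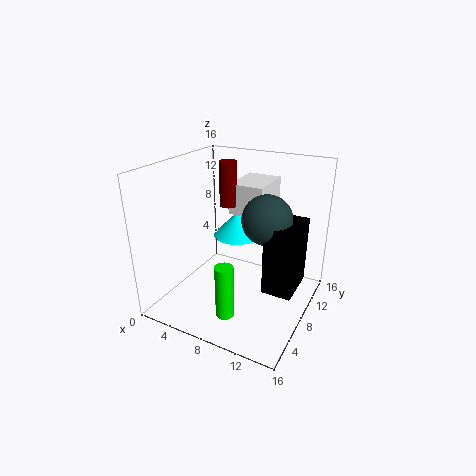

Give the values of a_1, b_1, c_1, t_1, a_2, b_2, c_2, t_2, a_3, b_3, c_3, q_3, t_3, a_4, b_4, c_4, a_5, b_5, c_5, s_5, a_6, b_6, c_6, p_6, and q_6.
a_1 = 8.5; b_1 = 4; c_1 = 0.5; t_1 = 6; a_2 = 5.5; b_2 = 12.5; c_2 = 6; t_2 = 3; a_3 = 6; b_3 = 9.5; c_3 = 10; q_3 = 5.5; t_3 = 3.5; a_4 = 12; b_4 = 6.5; c_4 = 11.5; a_5 = 6; b_5 = 9.5; c_5 = 11; s_5 = 1; a_6 = 12.5; b_6 = 4.5; c_6 = 4.5; p_6 = 3; q_6 = 4.5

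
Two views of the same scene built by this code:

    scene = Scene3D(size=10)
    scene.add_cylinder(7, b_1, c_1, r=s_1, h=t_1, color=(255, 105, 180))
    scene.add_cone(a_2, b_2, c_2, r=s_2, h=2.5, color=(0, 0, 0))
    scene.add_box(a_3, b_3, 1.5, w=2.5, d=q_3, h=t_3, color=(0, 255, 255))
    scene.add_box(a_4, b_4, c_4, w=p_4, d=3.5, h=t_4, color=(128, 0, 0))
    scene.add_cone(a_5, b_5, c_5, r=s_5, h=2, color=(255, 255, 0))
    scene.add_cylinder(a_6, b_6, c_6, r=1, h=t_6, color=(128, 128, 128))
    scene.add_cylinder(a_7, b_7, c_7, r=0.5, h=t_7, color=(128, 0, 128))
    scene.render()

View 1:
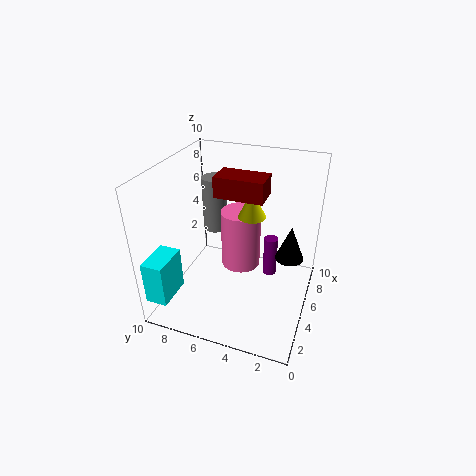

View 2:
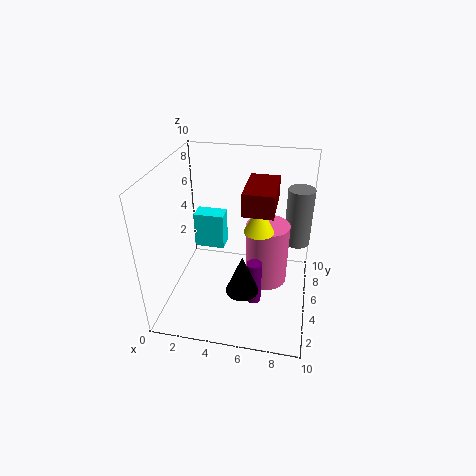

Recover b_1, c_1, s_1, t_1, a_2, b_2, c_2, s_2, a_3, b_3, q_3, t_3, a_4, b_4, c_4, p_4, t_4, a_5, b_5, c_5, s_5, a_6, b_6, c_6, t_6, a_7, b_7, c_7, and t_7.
b_1 = 5.5, c_1 = 1.5, s_1 = 1.5, t_1 = 4.5, a_2 = 6, b_2 = 1.5, c_2 = 3.5, s_2 = 1, a_3 = 0.5, b_3 = 8.5, q_3 = 1.5, t_3 = 3, a_4 = 5.5, b_4 = 3.5, c_4 = 7.5, p_4 = 2, t_4 = 1.5, a_5 = 6.5, b_5 = 4.5, c_5 = 6, s_5 = 1, a_6 = 9, b_6 = 8.5, c_6 = 3, t_6 = 4.5, a_7 = 6.5, b_7 = 3, c_7 = 1.5, t_7 = 3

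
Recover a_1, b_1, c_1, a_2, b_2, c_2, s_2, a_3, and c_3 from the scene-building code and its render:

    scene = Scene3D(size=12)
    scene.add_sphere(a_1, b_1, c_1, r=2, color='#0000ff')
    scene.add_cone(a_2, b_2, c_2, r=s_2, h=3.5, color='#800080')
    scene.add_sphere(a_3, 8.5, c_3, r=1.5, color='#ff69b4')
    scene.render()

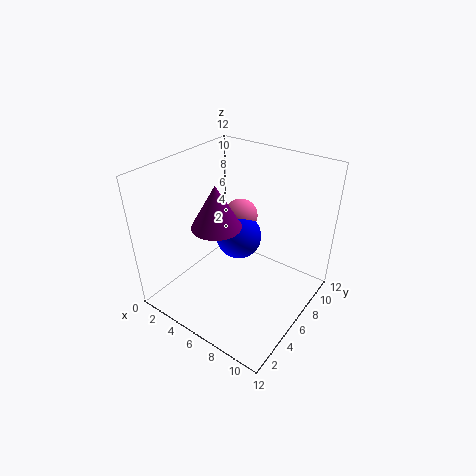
a_1 = 5, b_1 = 7.5, c_1 = 5, a_2 = 5, b_2 = 4.5, c_2 = 7.5, s_2 = 2, a_3 = 4.5, c_3 = 6.5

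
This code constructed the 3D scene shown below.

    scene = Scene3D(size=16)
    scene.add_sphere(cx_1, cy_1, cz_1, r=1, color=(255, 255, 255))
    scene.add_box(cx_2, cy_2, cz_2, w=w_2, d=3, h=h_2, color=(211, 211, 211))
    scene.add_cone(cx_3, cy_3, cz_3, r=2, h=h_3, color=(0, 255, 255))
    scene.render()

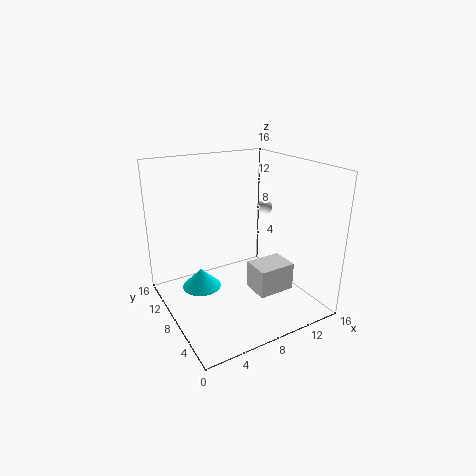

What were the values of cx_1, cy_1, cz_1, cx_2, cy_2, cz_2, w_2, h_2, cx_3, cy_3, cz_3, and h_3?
cx_1 = 15; cy_1 = 13; cz_1 = 9; cx_2 = 8; cy_2 = 3; cz_2 = 3; w_2 = 4; h_2 = 3; cx_3 = 3; cy_3 = 7; cz_3 = 4; h_3 = 2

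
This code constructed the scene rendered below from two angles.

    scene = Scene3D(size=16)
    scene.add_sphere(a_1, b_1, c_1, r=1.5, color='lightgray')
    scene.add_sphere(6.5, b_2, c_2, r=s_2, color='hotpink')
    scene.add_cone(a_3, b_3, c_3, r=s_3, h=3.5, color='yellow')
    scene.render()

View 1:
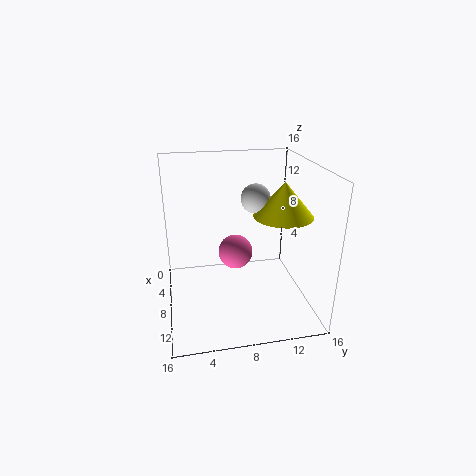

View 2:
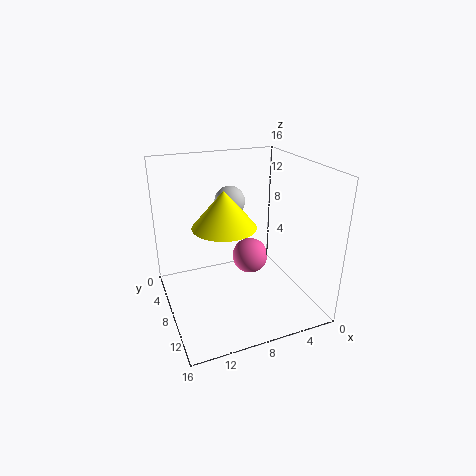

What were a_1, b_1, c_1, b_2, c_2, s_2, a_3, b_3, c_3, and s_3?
a_1 = 9.5, b_1 = 9.5, c_1 = 13, b_2 = 8, c_2 = 5.5, s_2 = 2, a_3 = 11, b_3 = 12, c_3 = 11.5, s_3 = 3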